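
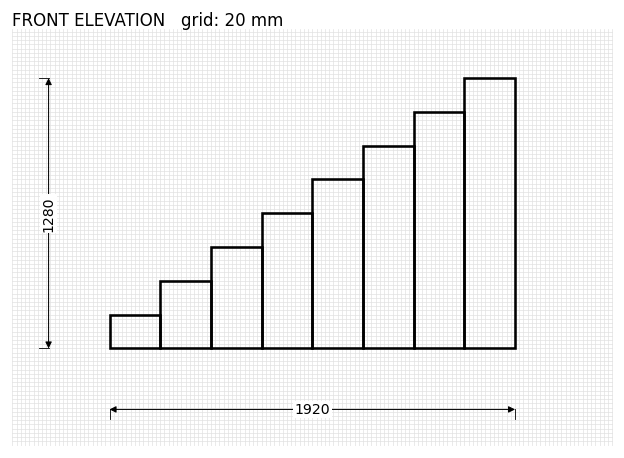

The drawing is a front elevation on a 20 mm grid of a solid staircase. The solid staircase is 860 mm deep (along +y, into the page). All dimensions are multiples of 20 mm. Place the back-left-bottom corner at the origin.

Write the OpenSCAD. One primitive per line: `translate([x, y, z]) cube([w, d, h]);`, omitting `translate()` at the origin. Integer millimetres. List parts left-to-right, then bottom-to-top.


cube([240, 860, 160]);
translate([240, 0, 0]) cube([240, 860, 320]);
translate([480, 0, 0]) cube([240, 860, 480]);
translate([720, 0, 0]) cube([240, 860, 640]);
translate([960, 0, 0]) cube([240, 860, 800]);
translate([1200, 0, 0]) cube([240, 860, 960]);
translate([1440, 0, 0]) cube([240, 860, 1120]);
translate([1680, 0, 0]) cube([240, 860, 1280]);


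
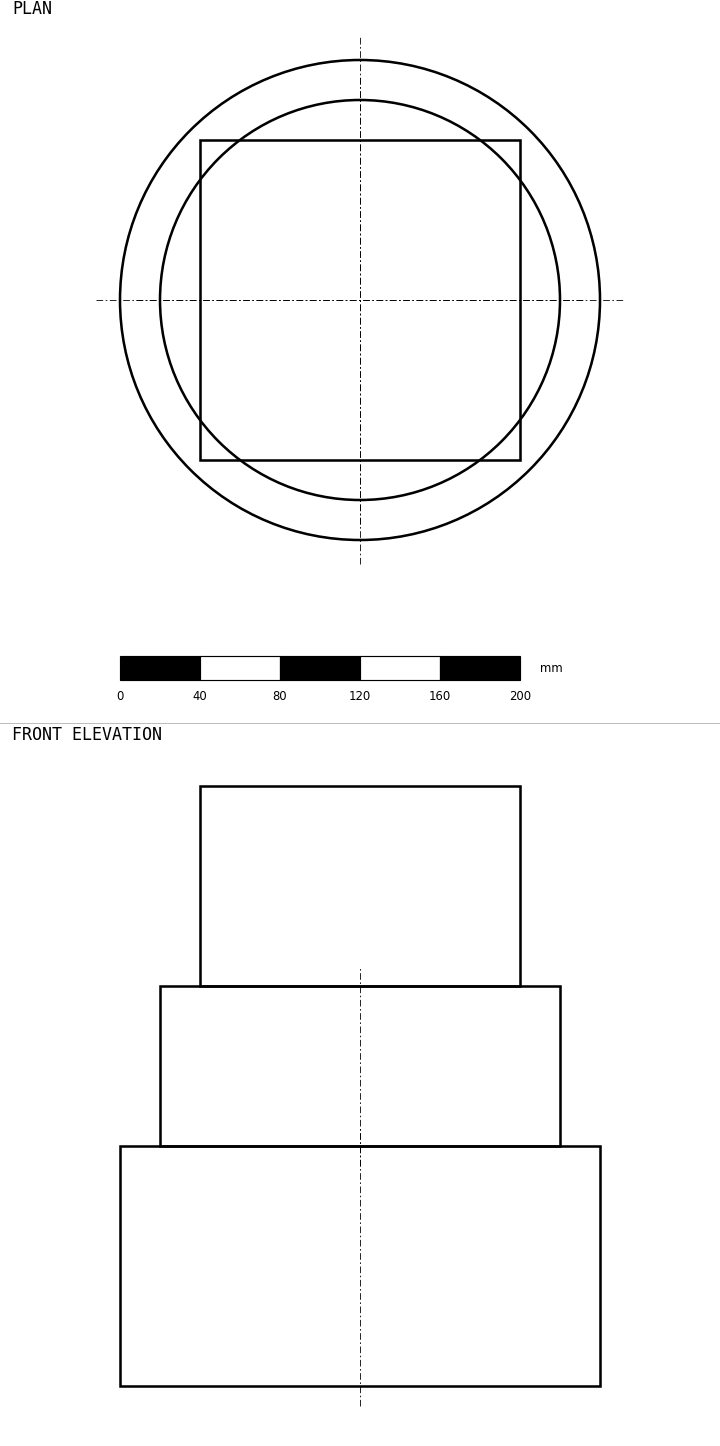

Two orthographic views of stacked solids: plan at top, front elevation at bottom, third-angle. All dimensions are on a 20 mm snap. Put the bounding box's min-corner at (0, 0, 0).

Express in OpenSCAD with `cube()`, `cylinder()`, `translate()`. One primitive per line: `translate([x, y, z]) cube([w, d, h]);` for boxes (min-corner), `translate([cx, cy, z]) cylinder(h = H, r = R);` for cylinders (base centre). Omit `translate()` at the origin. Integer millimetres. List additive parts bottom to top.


translate([120, 120, 0]) cylinder(h = 120, r = 120);
translate([120, 120, 120]) cylinder(h = 80, r = 100);
translate([40, 40, 200]) cube([160, 160, 100]);


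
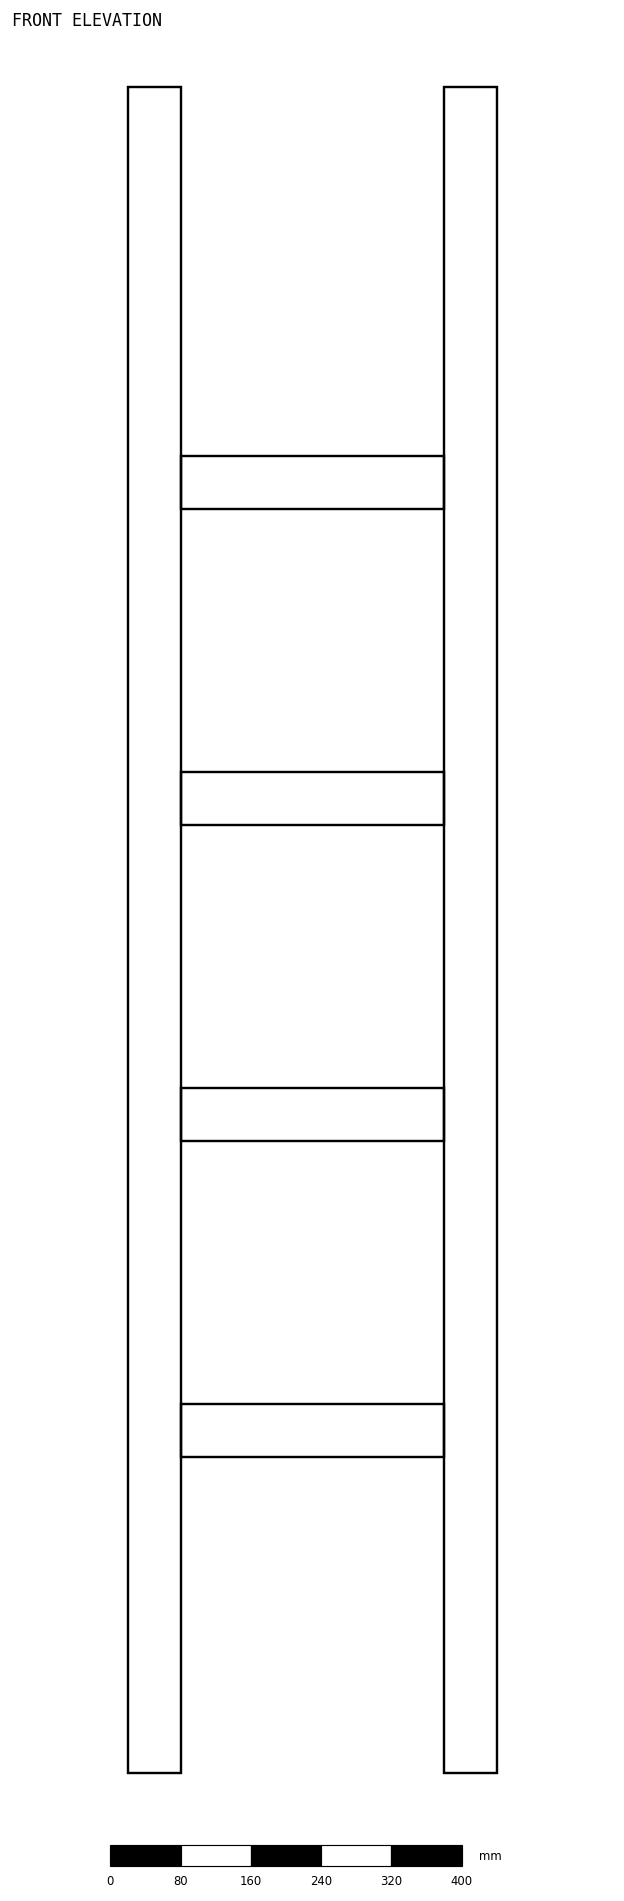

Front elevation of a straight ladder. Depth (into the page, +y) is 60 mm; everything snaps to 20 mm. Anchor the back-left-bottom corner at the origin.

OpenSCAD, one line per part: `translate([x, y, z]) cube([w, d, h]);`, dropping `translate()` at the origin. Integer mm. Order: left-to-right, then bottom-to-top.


cube([60, 60, 1920]);
translate([60, 0, 360]) cube([300, 60, 60]);
translate([60, 0, 720]) cube([300, 60, 60]);
translate([60, 0, 1080]) cube([300, 60, 60]);
translate([60, 0, 1440]) cube([300, 60, 60]);
translate([360, 0, 0]) cube([60, 60, 1920]);


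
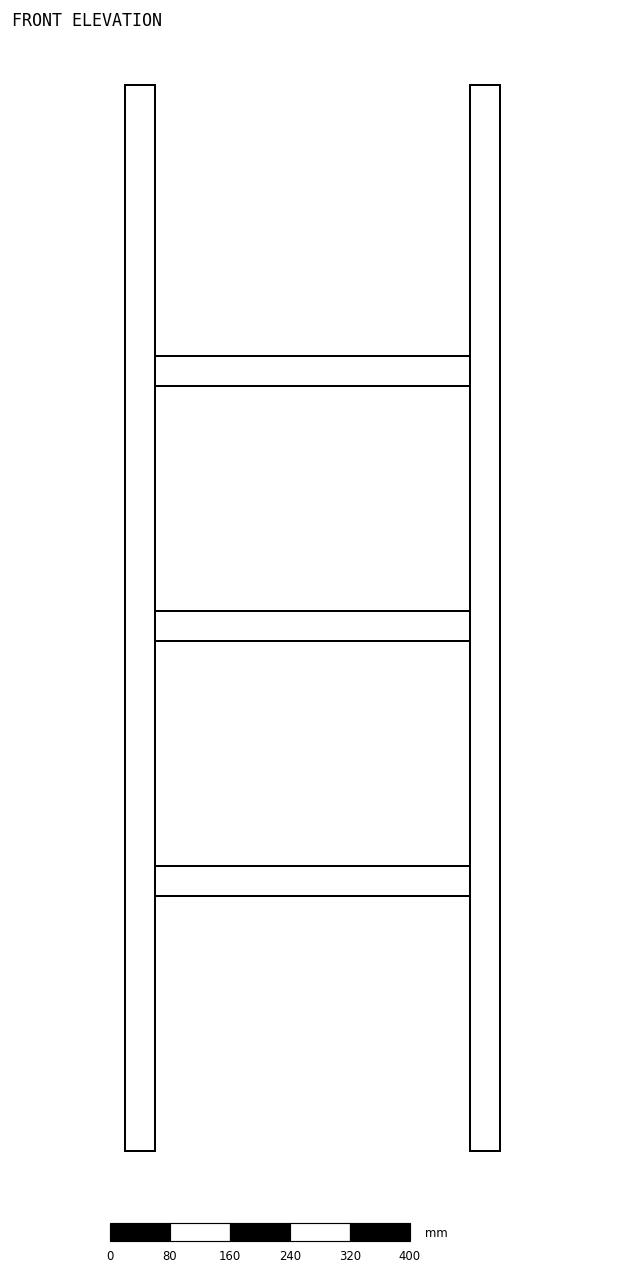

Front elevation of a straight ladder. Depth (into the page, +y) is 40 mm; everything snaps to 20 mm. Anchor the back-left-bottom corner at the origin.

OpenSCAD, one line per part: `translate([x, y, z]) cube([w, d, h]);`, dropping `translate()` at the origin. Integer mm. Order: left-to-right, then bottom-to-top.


cube([40, 40, 1420]);
translate([40, 0, 340]) cube([420, 40, 40]);
translate([40, 0, 680]) cube([420, 40, 40]);
translate([40, 0, 1020]) cube([420, 40, 40]);
translate([460, 0, 0]) cube([40, 40, 1420]);


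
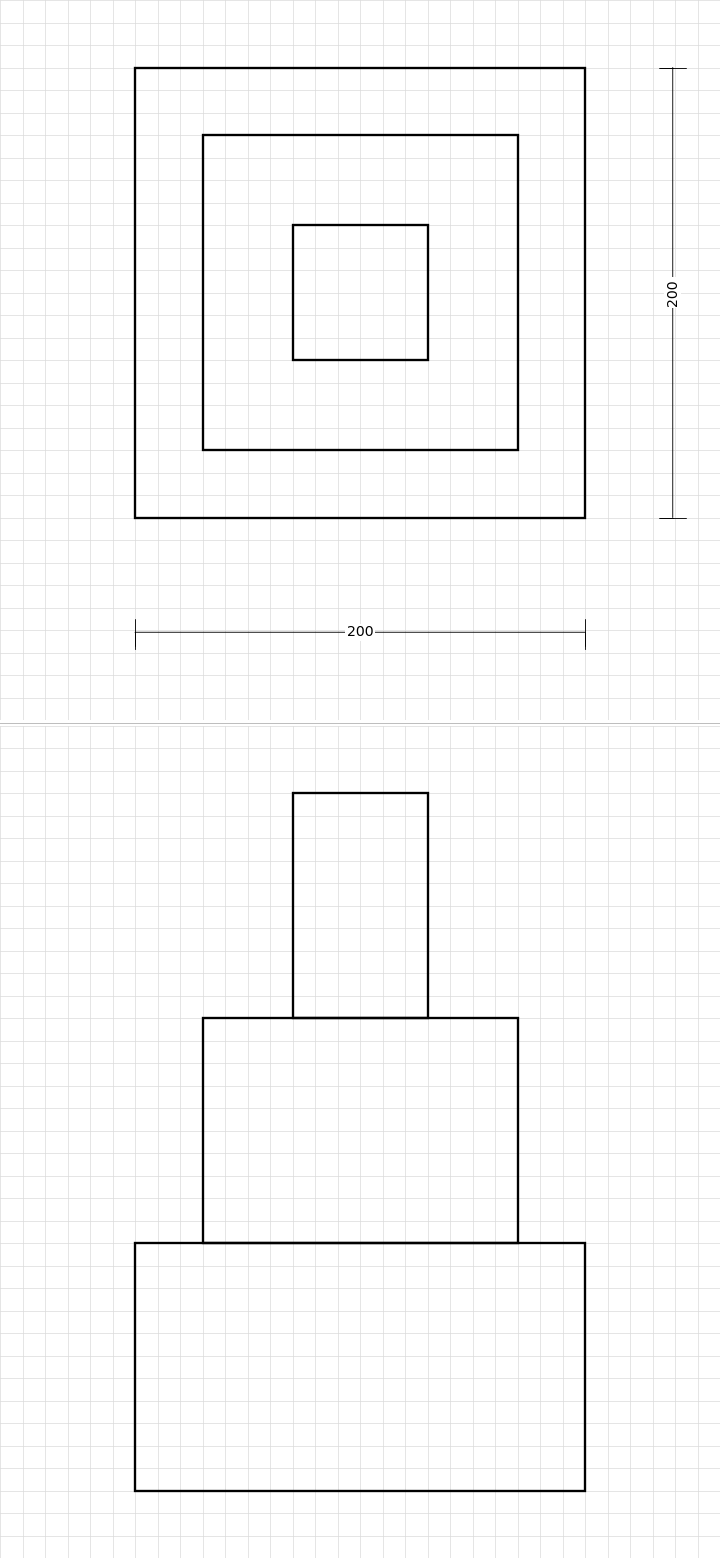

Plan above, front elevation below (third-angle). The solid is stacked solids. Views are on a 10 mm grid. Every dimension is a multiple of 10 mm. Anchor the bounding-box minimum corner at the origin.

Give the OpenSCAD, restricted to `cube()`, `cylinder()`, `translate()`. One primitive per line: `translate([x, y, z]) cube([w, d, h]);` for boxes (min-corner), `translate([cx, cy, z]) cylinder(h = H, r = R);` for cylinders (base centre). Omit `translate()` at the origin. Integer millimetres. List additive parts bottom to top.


cube([200, 200, 110]);
translate([30, 30, 110]) cube([140, 140, 100]);
translate([70, 70, 210]) cube([60, 60, 100]);


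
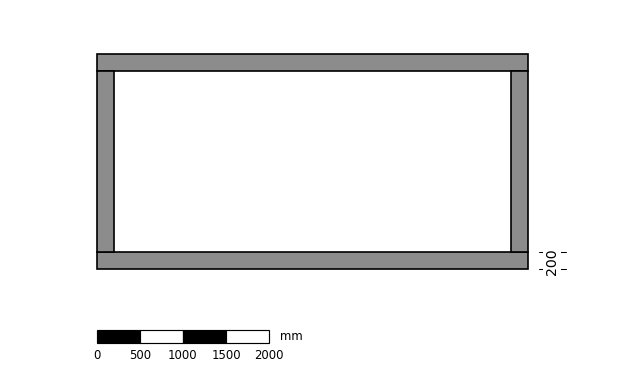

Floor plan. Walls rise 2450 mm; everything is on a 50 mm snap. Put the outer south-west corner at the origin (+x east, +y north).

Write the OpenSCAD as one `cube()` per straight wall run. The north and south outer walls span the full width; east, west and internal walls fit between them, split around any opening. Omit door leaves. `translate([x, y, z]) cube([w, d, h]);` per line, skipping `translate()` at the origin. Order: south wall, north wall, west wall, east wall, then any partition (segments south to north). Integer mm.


cube([5000, 200, 2450]);
translate([0, 2300, 0]) cube([5000, 200, 2450]);
translate([0, 200, 0]) cube([200, 2100, 2450]);
translate([4800, 200, 0]) cube([200, 2100, 2450]);


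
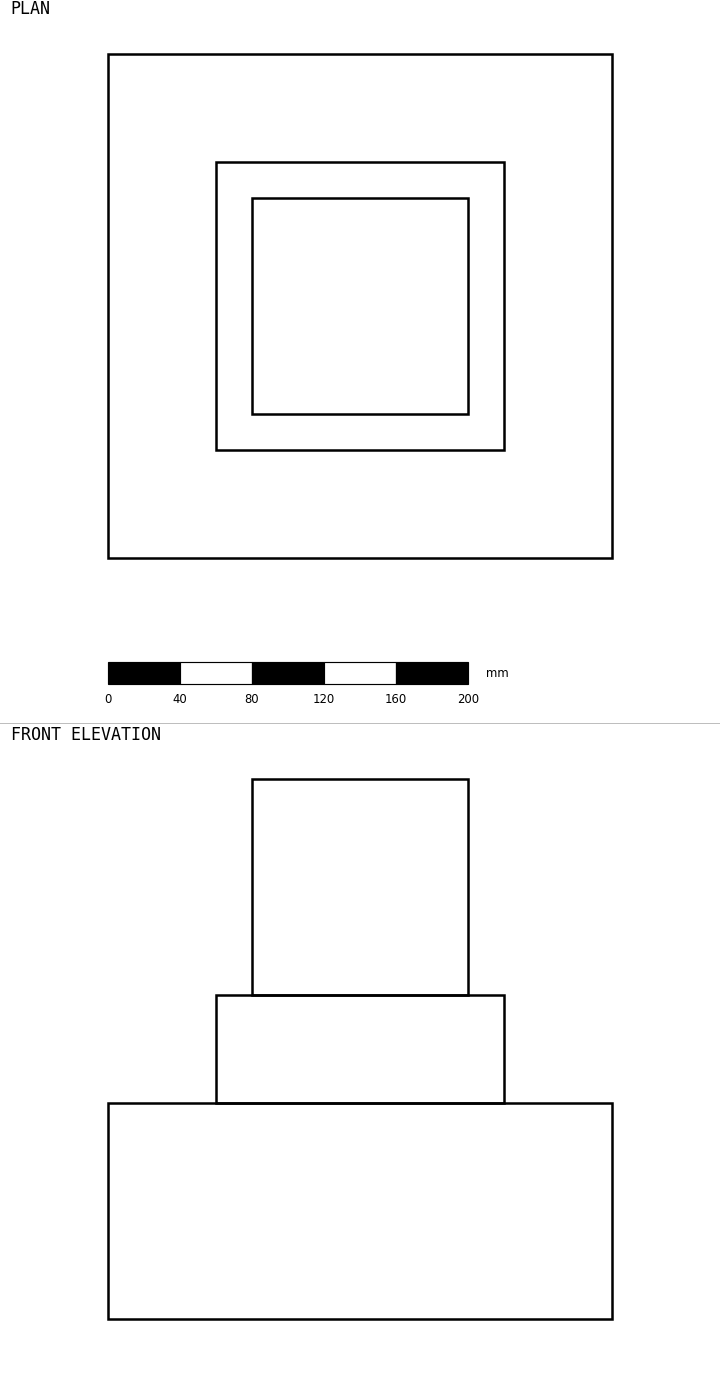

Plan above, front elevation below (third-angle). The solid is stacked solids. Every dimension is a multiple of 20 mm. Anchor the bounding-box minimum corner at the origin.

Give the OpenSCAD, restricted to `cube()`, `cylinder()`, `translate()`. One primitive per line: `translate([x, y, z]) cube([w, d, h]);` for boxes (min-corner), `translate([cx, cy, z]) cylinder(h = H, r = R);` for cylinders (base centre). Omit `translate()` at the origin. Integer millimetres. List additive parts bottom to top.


cube([280, 280, 120]);
translate([60, 60, 120]) cube([160, 160, 60]);
translate([80, 80, 180]) cube([120, 120, 120]);


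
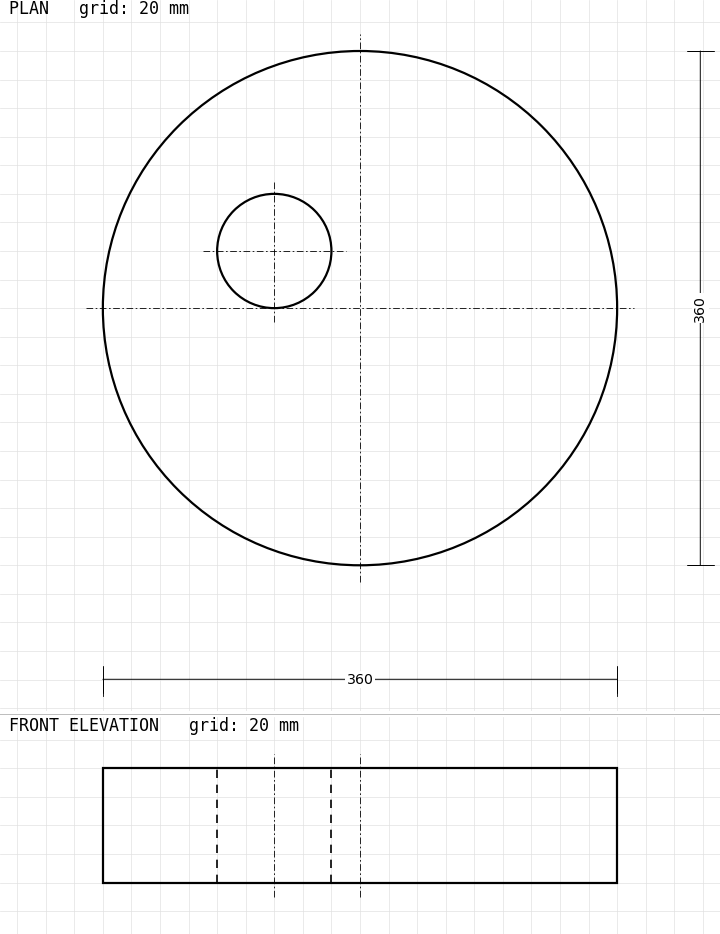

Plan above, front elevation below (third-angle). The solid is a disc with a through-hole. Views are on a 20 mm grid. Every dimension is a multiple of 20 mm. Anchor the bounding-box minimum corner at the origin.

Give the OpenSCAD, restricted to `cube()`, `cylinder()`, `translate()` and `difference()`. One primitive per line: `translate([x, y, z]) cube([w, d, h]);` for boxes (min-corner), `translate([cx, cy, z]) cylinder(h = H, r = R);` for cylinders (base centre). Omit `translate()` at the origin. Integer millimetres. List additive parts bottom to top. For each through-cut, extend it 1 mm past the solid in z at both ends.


difference() {
  translate([180, 180, 0]) cylinder(h = 80, r = 180);
  translate([120, 220, -1]) cylinder(h = 82, r = 40);
}


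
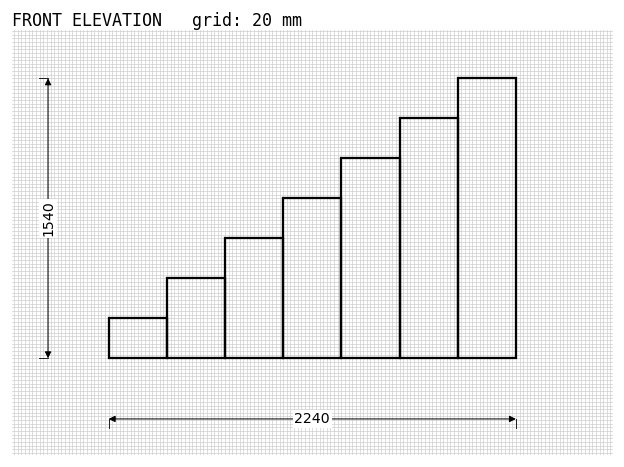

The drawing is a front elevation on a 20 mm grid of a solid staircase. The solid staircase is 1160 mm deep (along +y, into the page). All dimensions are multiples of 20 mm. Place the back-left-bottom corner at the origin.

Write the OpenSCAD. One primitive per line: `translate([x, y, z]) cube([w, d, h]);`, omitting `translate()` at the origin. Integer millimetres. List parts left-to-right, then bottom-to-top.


cube([320, 1160, 220]);
translate([320, 0, 0]) cube([320, 1160, 440]);
translate([640, 0, 0]) cube([320, 1160, 660]);
translate([960, 0, 0]) cube([320, 1160, 880]);
translate([1280, 0, 0]) cube([320, 1160, 1100]);
translate([1600, 0, 0]) cube([320, 1160, 1320]);
translate([1920, 0, 0]) cube([320, 1160, 1540]);


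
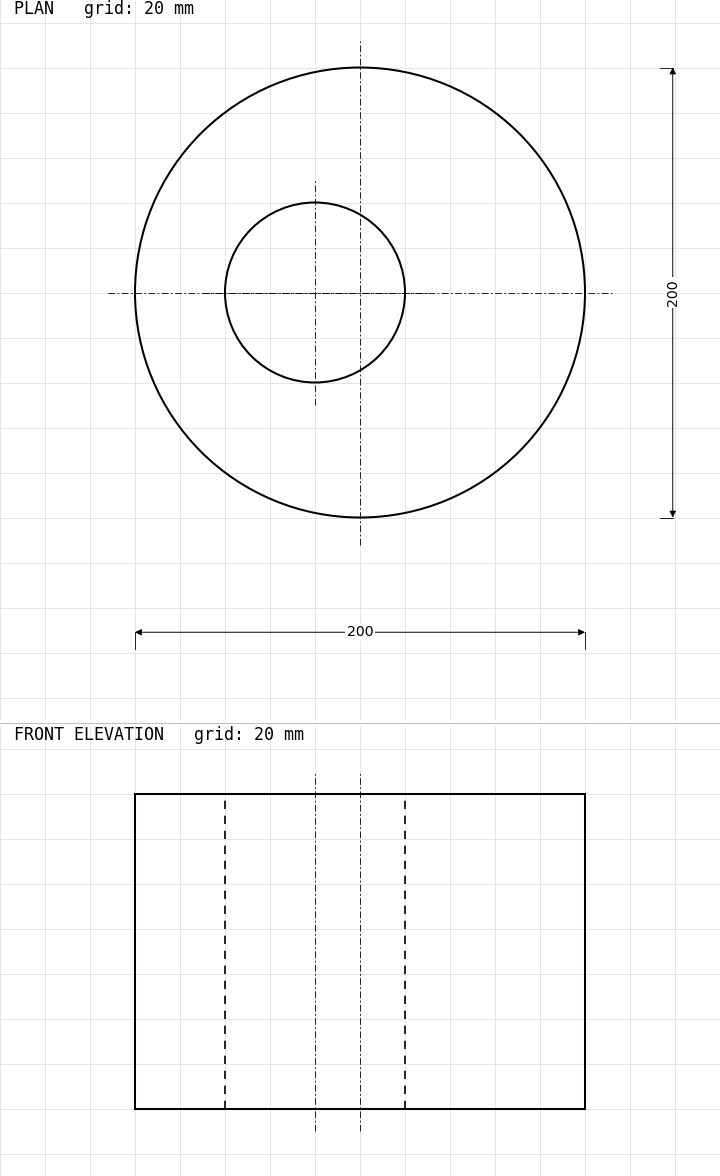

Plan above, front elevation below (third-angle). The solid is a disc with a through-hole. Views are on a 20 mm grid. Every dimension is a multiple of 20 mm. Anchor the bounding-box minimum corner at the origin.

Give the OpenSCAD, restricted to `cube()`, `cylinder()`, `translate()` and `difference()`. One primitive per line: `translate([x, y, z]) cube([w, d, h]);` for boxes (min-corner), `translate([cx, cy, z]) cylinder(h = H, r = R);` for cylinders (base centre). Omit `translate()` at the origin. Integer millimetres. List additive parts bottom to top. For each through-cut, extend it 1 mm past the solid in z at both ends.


difference() {
  translate([100, 100, 0]) cylinder(h = 140, r = 100);
  translate([80, 100, -1]) cylinder(h = 142, r = 40);
}


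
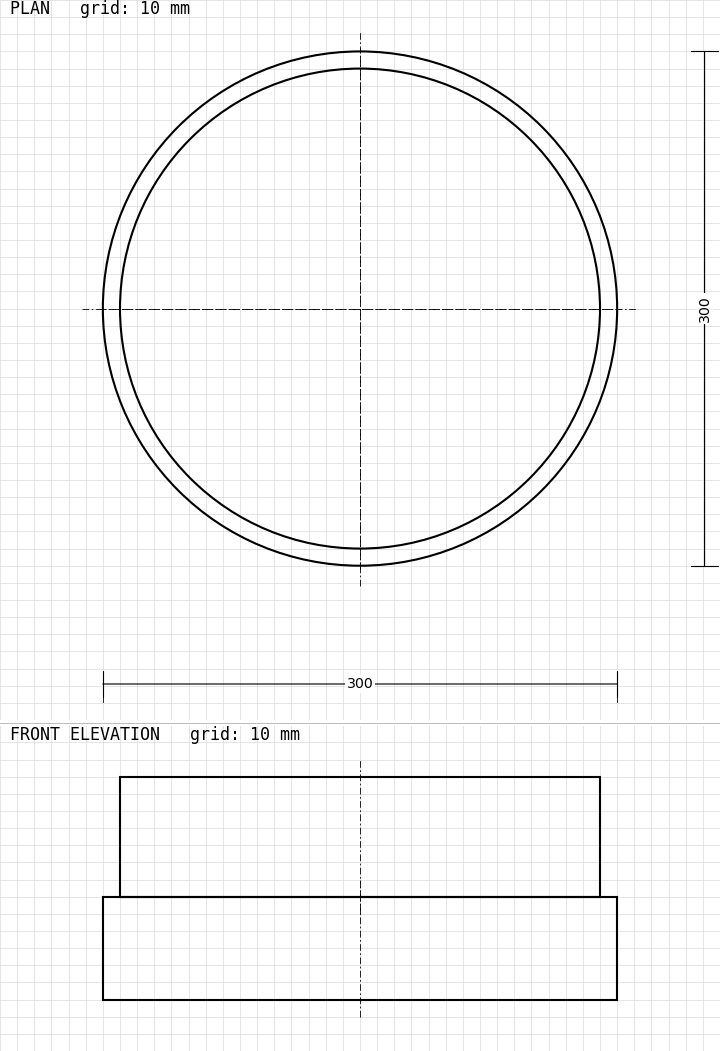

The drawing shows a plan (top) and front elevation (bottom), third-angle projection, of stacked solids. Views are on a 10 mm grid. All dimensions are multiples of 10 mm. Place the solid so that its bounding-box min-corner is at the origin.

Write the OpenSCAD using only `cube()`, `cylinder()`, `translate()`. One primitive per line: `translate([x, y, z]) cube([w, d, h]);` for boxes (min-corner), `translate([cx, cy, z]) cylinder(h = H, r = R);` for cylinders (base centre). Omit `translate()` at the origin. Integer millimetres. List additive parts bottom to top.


translate([150, 150, 0]) cylinder(h = 60, r = 150);
translate([150, 150, 60]) cylinder(h = 70, r = 140);


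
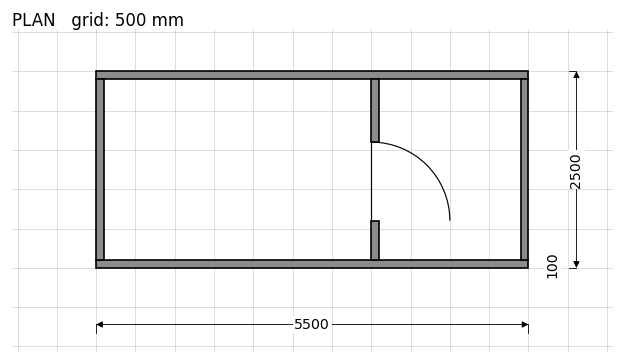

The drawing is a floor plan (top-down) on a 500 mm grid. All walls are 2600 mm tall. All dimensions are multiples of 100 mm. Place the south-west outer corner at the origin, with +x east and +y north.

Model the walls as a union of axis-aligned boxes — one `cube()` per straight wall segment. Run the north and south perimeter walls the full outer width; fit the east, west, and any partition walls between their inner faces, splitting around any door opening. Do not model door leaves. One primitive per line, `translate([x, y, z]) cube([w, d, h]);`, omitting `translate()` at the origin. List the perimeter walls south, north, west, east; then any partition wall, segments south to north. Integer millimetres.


cube([5500, 100, 2600]);
translate([0, 2400, 0]) cube([5500, 100, 2600]);
translate([0, 100, 0]) cube([100, 2300, 2600]);
translate([5400, 100, 0]) cube([100, 2300, 2600]);
translate([3500, 100, 0]) cube([100, 500, 2600]);
translate([3500, 1600, 0]) cube([100, 800, 2600]);


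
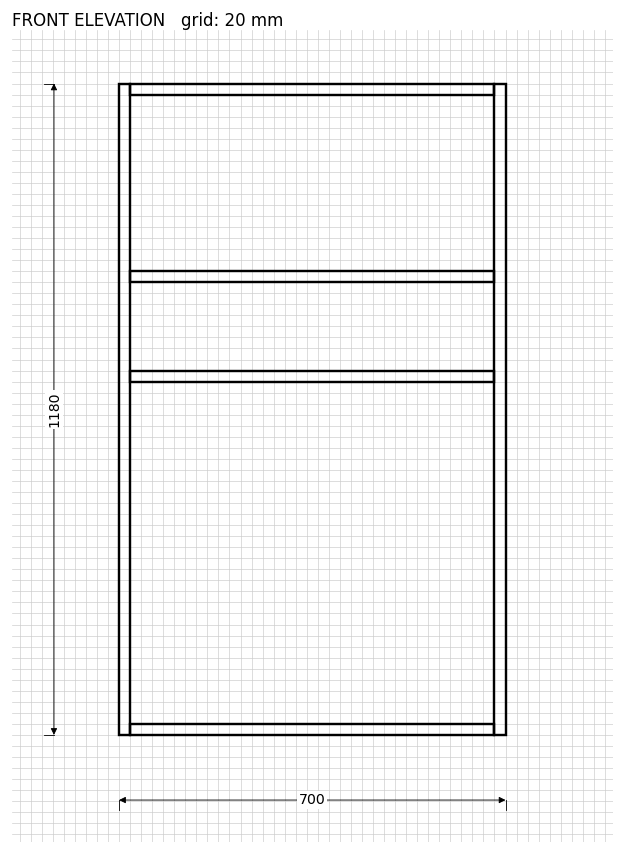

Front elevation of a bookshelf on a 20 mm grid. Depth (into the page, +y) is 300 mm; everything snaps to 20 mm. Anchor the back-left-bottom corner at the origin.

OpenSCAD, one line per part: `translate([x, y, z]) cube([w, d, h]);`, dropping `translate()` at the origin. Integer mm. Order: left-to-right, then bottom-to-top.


cube([20, 300, 1180]);
translate([20, 0, 0]) cube([660, 300, 20]);
translate([20, 0, 640]) cube([660, 300, 20]);
translate([20, 0, 820]) cube([660, 300, 20]);
translate([20, 0, 1160]) cube([660, 300, 20]);
translate([680, 0, 0]) cube([20, 300, 1180]);


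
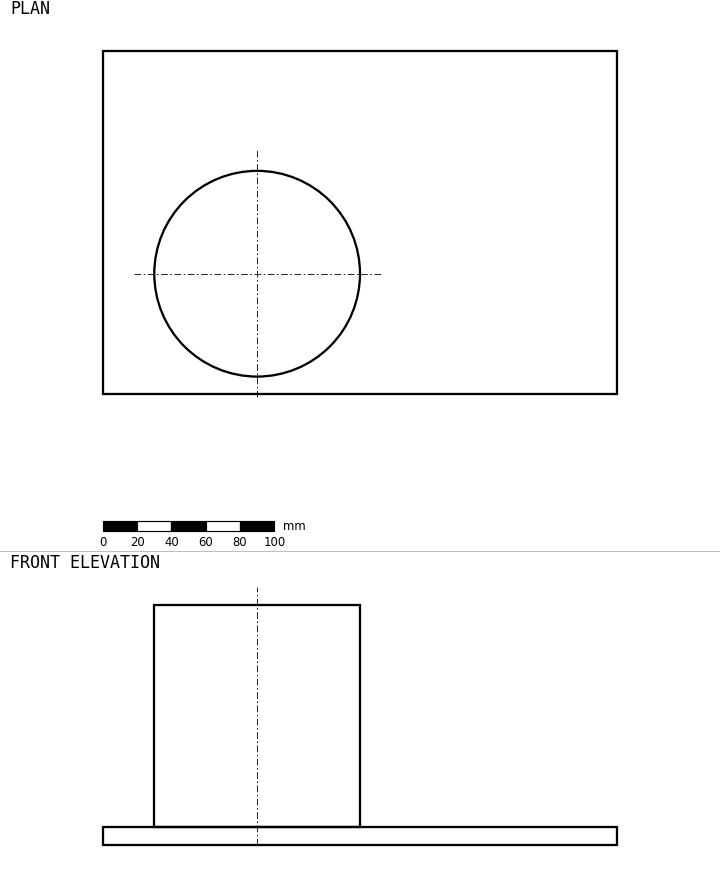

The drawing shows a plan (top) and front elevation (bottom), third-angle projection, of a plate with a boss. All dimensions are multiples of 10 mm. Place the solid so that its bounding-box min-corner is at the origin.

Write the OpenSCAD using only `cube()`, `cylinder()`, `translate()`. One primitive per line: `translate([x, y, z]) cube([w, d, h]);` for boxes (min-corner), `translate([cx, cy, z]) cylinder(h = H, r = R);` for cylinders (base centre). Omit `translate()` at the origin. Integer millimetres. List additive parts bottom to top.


cube([300, 200, 10]);
translate([90, 70, 10]) cylinder(h = 130, r = 60);


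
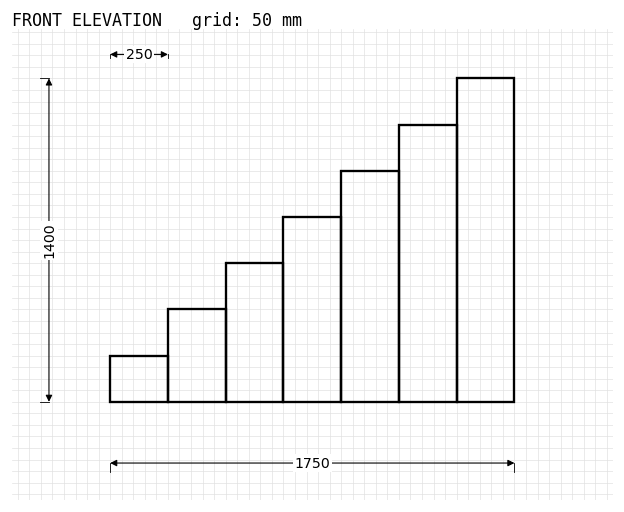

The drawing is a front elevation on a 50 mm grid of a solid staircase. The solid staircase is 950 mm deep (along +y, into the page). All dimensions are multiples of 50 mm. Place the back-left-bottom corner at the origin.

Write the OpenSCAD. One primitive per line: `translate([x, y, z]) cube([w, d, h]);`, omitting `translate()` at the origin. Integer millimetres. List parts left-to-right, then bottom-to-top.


cube([250, 950, 200]);
translate([250, 0, 0]) cube([250, 950, 400]);
translate([500, 0, 0]) cube([250, 950, 600]);
translate([750, 0, 0]) cube([250, 950, 800]);
translate([1000, 0, 0]) cube([250, 950, 1000]);
translate([1250, 0, 0]) cube([250, 950, 1200]);
translate([1500, 0, 0]) cube([250, 950, 1400]);


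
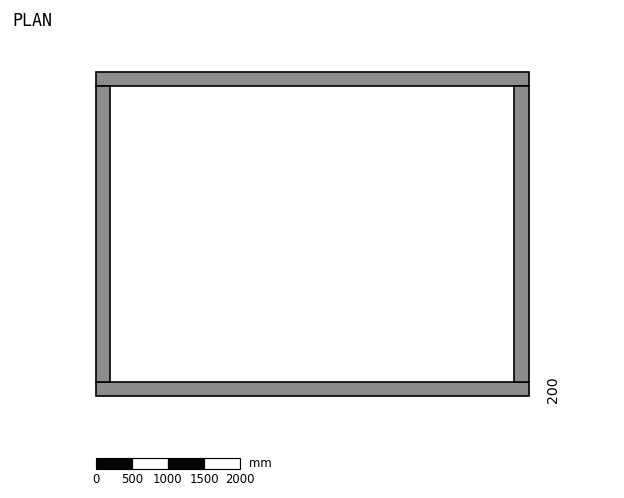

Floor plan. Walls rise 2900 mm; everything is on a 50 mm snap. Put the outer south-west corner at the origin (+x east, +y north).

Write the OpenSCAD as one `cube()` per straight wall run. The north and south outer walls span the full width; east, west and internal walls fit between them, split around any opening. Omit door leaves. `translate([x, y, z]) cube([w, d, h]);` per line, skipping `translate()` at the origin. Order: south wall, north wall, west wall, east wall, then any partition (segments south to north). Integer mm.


cube([6000, 200, 2900]);
translate([0, 4300, 0]) cube([6000, 200, 2900]);
translate([0, 200, 0]) cube([200, 4100, 2900]);
translate([5800, 200, 0]) cube([200, 4100, 2900]);


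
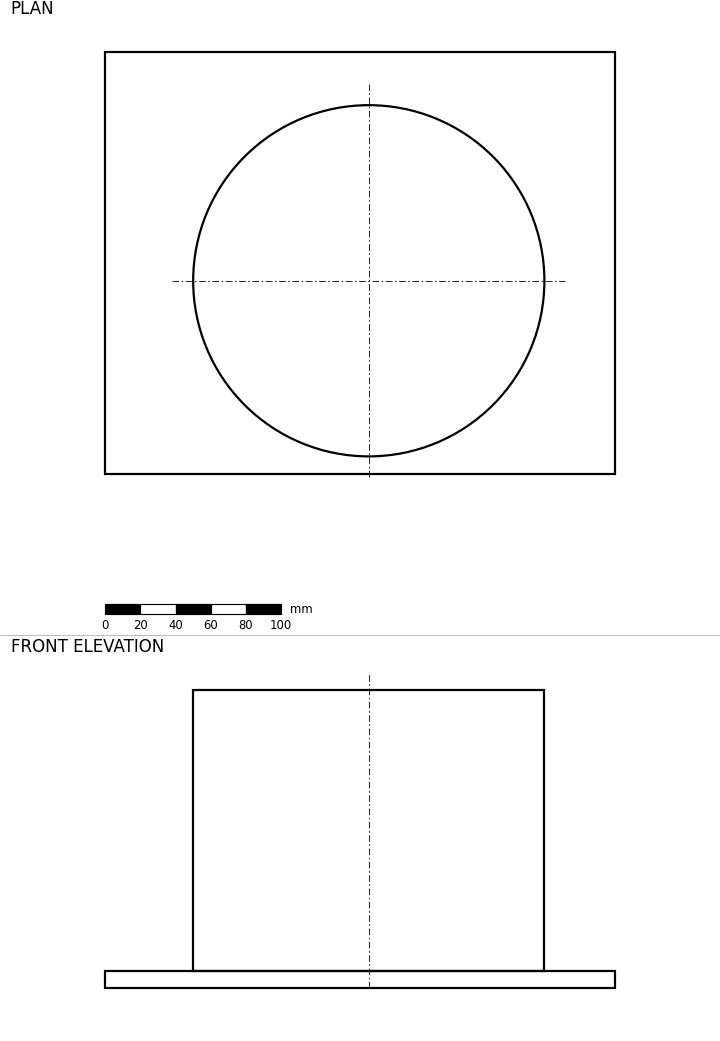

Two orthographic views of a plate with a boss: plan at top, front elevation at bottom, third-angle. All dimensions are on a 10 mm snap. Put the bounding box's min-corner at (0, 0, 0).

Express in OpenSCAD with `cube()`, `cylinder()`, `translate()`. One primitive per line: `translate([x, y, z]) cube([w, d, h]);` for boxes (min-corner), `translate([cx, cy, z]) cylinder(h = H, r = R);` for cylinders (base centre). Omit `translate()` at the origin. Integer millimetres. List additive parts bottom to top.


cube([290, 240, 10]);
translate([150, 110, 10]) cylinder(h = 160, r = 100);


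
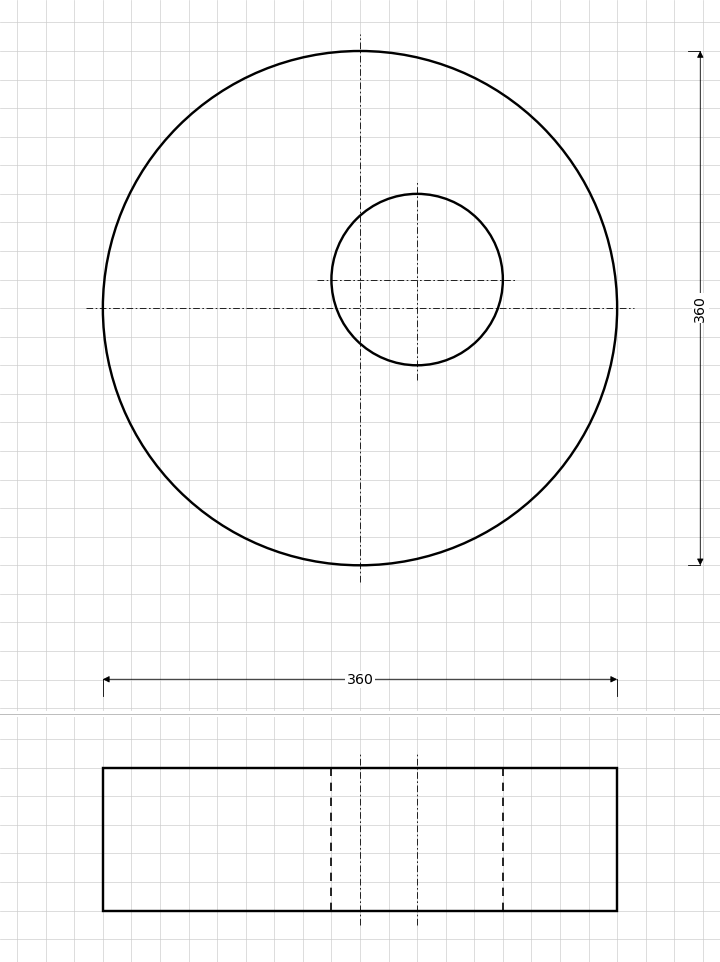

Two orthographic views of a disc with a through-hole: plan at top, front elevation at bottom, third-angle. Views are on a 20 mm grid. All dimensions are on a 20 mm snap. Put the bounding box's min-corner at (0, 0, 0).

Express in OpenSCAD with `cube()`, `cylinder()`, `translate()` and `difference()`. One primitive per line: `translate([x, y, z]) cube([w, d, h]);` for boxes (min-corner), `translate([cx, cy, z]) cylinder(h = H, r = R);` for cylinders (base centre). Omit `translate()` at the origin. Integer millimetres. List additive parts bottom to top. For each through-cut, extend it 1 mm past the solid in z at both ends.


difference() {
  translate([180, 180, 0]) cylinder(h = 100, r = 180);
  translate([220, 200, -1]) cylinder(h = 102, r = 60);
}


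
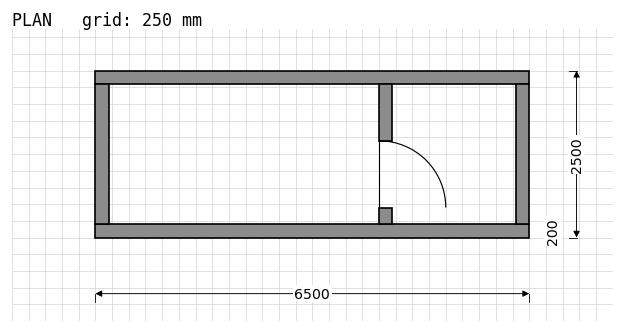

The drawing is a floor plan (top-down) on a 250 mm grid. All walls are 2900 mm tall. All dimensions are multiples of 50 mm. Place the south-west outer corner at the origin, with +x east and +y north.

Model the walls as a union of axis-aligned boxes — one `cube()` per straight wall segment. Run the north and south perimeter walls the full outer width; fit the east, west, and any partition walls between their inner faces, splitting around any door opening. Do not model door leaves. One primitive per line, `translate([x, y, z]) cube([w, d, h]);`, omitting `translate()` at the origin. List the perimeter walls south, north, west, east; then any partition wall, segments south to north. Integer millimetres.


cube([6500, 200, 2900]);
translate([0, 2300, 0]) cube([6500, 200, 2900]);
translate([0, 200, 0]) cube([200, 2100, 2900]);
translate([6300, 200, 0]) cube([200, 2100, 2900]);
translate([4250, 200, 0]) cube([200, 250, 2900]);
translate([4250, 1450, 0]) cube([200, 850, 2900]);


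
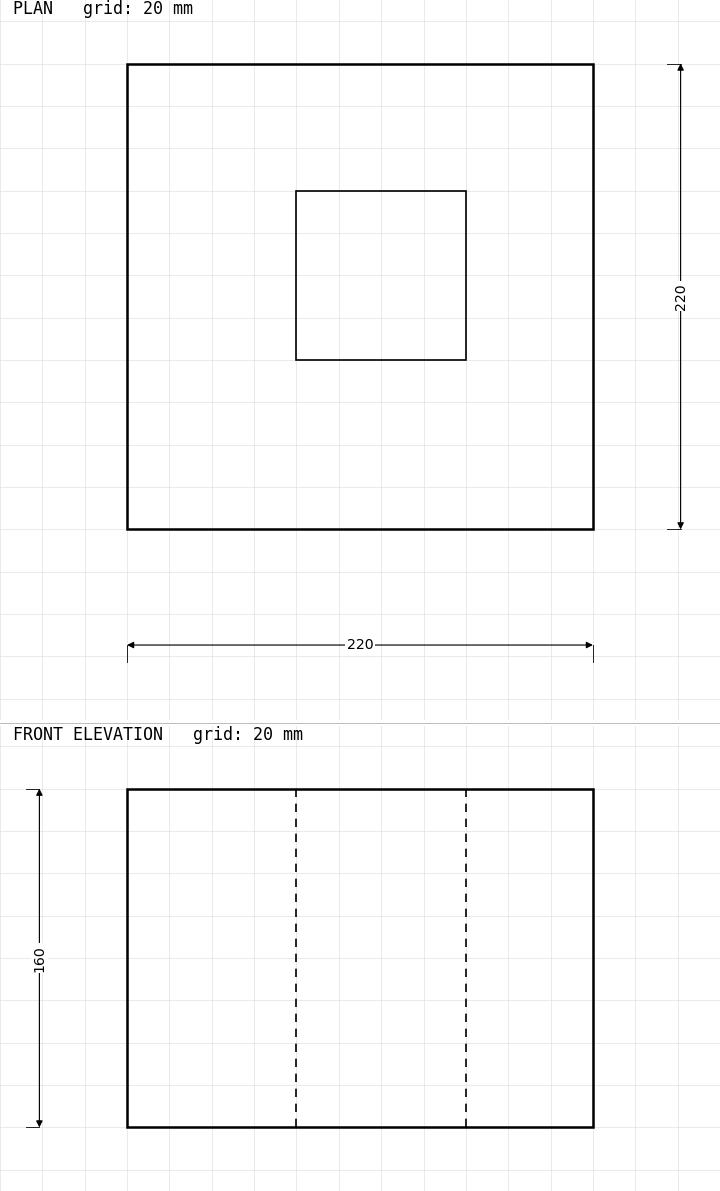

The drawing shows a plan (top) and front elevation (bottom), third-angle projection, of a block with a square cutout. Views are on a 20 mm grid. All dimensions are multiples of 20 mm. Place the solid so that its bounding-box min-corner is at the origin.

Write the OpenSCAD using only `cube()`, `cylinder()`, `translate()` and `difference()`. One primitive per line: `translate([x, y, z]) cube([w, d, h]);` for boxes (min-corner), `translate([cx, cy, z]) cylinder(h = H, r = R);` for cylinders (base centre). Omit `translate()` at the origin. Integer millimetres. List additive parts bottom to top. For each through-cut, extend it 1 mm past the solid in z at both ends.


difference() {
  cube([220, 220, 160]);
  translate([80, 80, -1]) cube([80, 80, 162]);
}


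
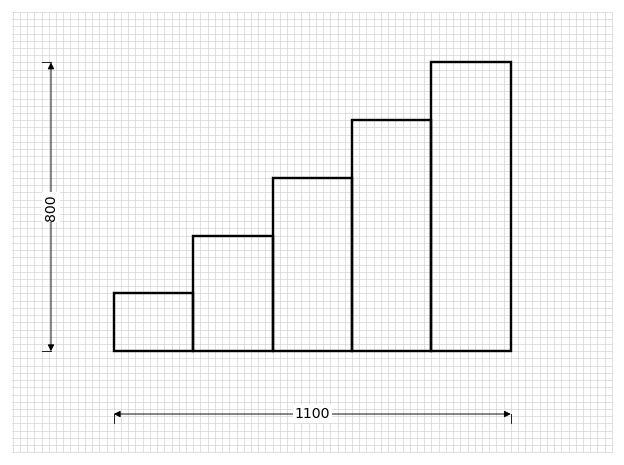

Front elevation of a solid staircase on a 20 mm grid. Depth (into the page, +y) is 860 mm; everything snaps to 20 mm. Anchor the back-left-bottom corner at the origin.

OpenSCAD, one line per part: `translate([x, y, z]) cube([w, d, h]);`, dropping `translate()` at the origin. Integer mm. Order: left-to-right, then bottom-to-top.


cube([220, 860, 160]);
translate([220, 0, 0]) cube([220, 860, 320]);
translate([440, 0, 0]) cube([220, 860, 480]);
translate([660, 0, 0]) cube([220, 860, 640]);
translate([880, 0, 0]) cube([220, 860, 800]);


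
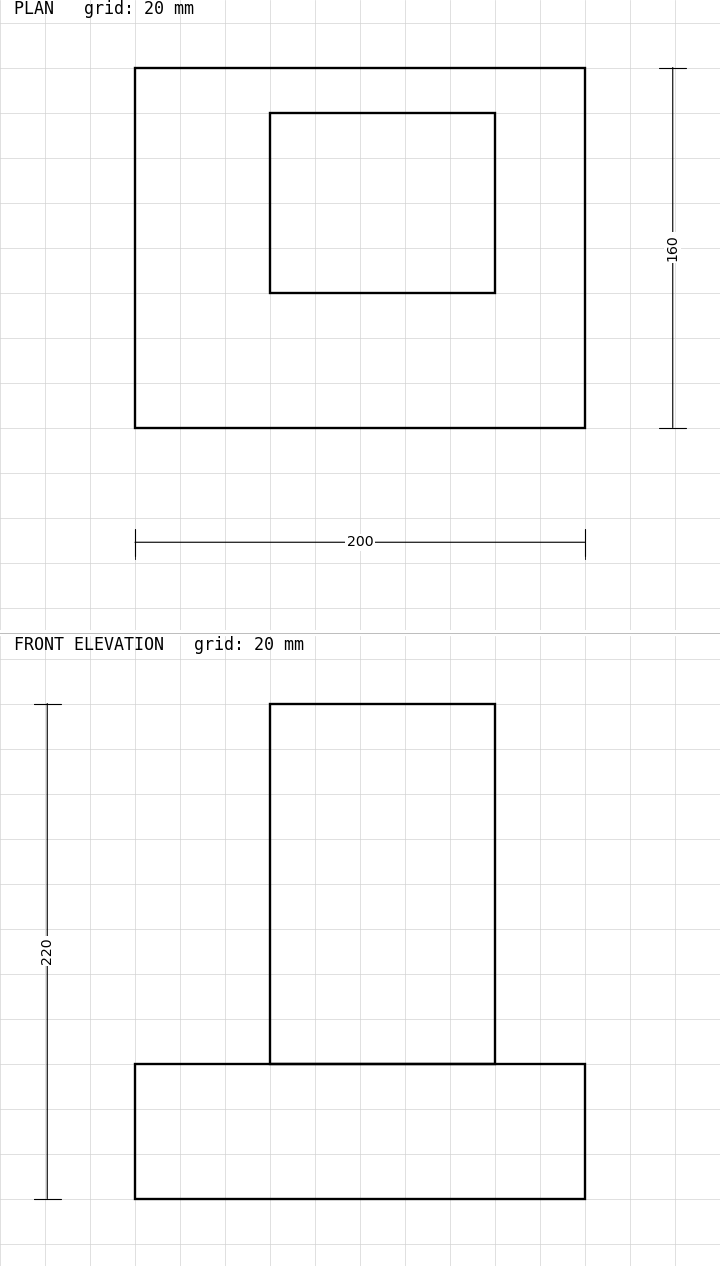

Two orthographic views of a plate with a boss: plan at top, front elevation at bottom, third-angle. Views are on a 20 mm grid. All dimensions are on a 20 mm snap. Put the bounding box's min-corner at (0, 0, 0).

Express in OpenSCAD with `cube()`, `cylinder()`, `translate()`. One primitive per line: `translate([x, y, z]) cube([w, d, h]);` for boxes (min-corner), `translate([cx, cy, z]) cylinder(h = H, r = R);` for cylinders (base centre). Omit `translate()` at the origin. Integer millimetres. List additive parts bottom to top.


cube([200, 160, 60]);
translate([60, 60, 60]) cube([100, 80, 160]);


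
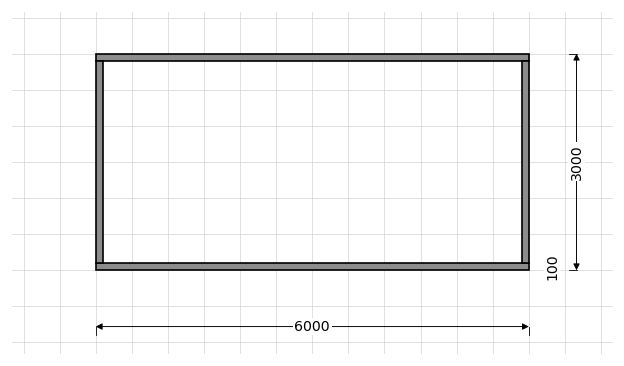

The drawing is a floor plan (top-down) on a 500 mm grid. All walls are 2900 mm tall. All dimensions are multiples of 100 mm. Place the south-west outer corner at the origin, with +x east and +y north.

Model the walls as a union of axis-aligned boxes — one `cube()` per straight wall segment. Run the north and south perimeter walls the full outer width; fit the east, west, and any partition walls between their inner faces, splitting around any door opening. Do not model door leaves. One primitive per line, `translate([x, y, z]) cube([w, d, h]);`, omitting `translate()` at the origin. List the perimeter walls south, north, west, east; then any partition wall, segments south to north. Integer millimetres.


cube([6000, 100, 2900]);
translate([0, 2900, 0]) cube([6000, 100, 2900]);
translate([0, 100, 0]) cube([100, 2800, 2900]);
translate([5900, 100, 0]) cube([100, 2800, 2900]);


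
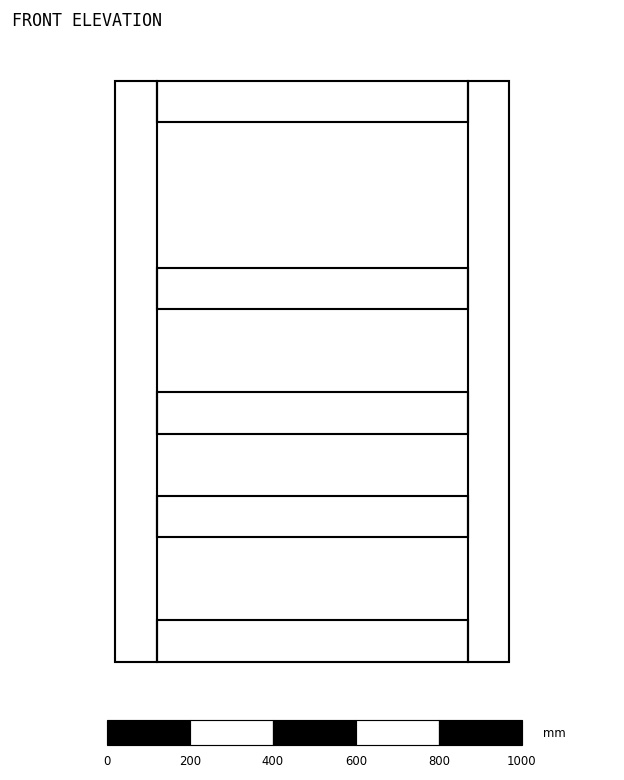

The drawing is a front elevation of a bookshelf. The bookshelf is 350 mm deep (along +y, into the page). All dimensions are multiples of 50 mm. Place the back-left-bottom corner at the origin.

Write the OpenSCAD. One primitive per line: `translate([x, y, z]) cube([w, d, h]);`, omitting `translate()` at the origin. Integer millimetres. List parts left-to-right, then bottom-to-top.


cube([100, 350, 1400]);
translate([100, 0, 0]) cube([750, 350, 100]);
translate([100, 0, 300]) cube([750, 350, 100]);
translate([100, 0, 550]) cube([750, 350, 100]);
translate([100, 0, 850]) cube([750, 350, 100]);
translate([100, 0, 1300]) cube([750, 350, 100]);
translate([850, 0, 0]) cube([100, 350, 1400]);


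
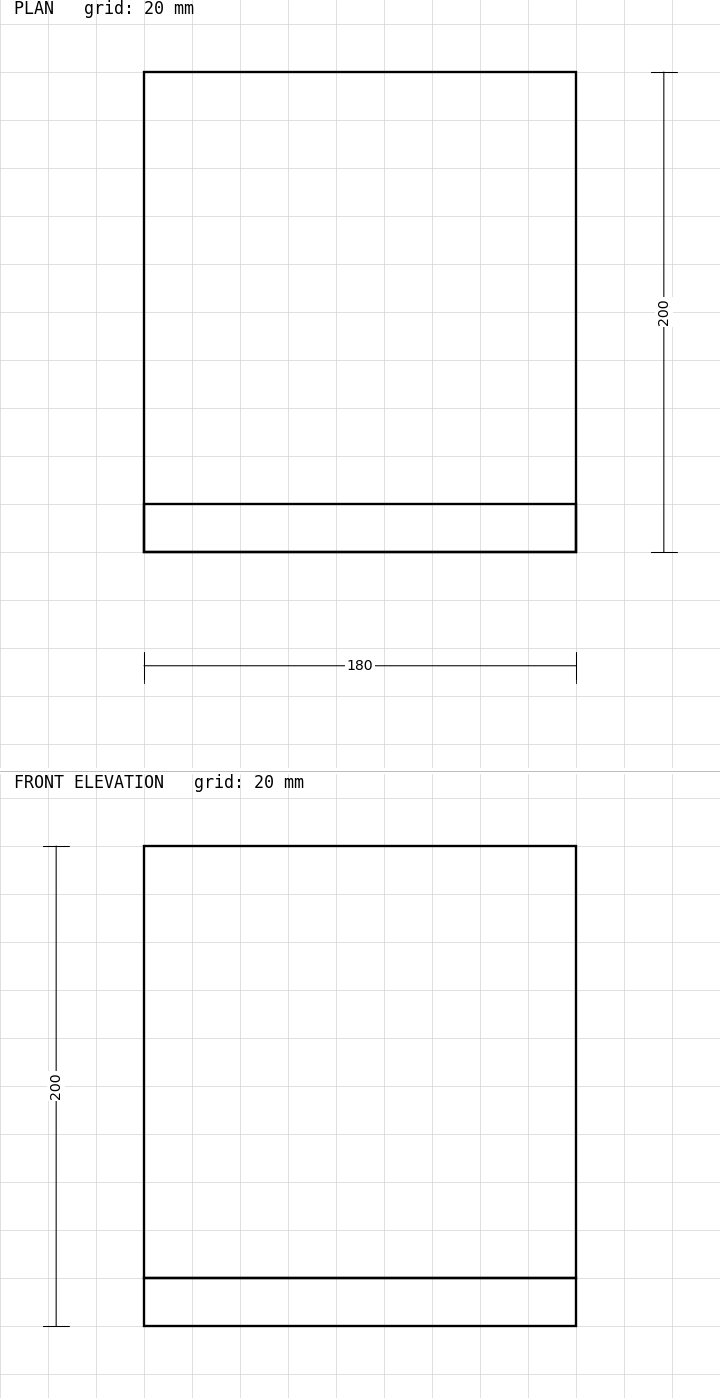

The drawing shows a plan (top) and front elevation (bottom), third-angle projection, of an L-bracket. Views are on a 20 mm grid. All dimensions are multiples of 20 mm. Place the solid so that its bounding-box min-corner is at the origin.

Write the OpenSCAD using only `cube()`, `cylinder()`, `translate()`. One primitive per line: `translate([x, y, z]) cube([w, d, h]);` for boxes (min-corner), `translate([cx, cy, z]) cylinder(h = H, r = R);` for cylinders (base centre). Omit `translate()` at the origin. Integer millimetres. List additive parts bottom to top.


cube([180, 200, 20]);
translate([0, 0, 20]) cube([180, 20, 180]);


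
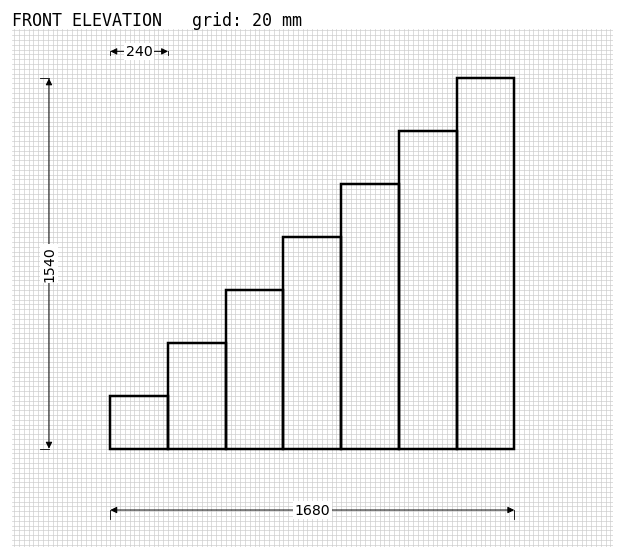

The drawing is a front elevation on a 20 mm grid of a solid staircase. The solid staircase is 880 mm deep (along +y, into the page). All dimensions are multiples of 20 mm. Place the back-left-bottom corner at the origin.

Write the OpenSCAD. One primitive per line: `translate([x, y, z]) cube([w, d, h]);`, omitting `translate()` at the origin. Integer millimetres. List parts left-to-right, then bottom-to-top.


cube([240, 880, 220]);
translate([240, 0, 0]) cube([240, 880, 440]);
translate([480, 0, 0]) cube([240, 880, 660]);
translate([720, 0, 0]) cube([240, 880, 880]);
translate([960, 0, 0]) cube([240, 880, 1100]);
translate([1200, 0, 0]) cube([240, 880, 1320]);
translate([1440, 0, 0]) cube([240, 880, 1540]);


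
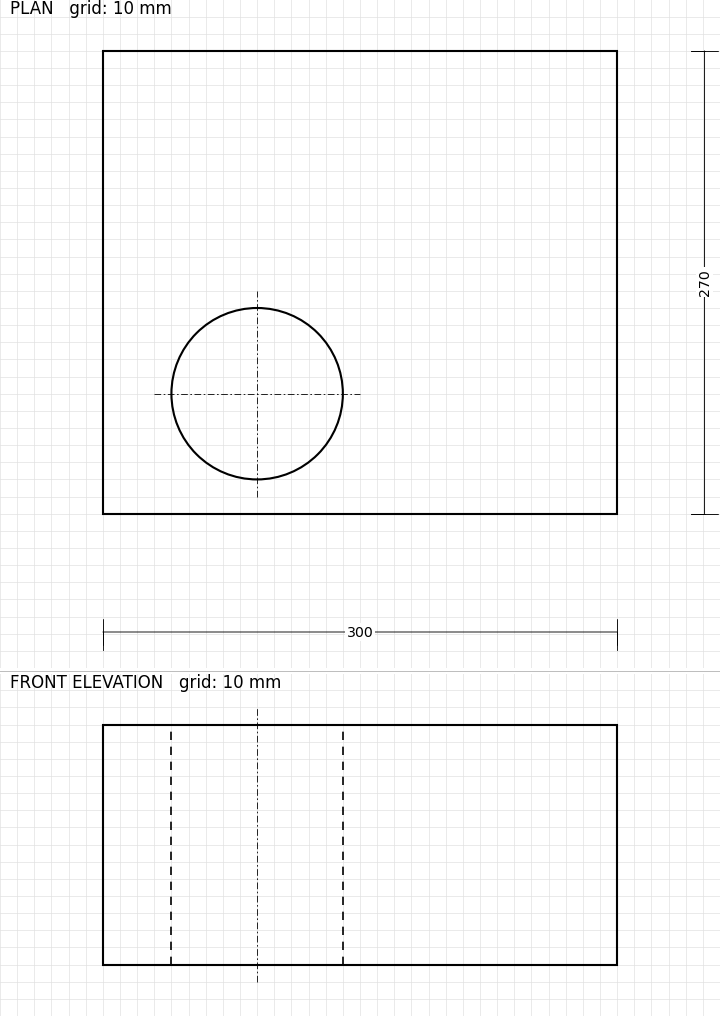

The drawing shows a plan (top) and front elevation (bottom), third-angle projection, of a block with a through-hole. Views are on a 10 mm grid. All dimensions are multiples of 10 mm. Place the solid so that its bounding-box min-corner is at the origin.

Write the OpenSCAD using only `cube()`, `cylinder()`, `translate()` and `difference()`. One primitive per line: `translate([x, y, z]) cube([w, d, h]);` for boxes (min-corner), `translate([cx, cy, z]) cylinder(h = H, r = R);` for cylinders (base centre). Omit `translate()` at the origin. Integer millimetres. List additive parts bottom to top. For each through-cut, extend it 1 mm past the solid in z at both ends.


difference() {
  cube([300, 270, 140]);
  translate([90, 70, -1]) cylinder(h = 142, r = 50);
}


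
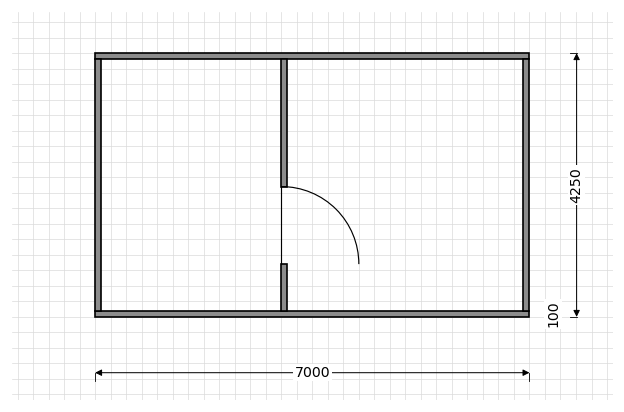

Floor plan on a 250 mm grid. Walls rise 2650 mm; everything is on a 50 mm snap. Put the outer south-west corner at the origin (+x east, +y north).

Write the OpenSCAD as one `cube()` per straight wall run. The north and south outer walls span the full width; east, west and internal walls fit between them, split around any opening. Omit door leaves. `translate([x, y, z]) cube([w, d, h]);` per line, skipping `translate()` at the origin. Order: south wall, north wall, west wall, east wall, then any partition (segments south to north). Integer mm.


cube([7000, 100, 2650]);
translate([0, 4150, 0]) cube([7000, 100, 2650]);
translate([0, 100, 0]) cube([100, 4050, 2650]);
translate([6900, 100, 0]) cube([100, 4050, 2650]);
translate([3000, 100, 0]) cube([100, 750, 2650]);
translate([3000, 2100, 0]) cube([100, 2050, 2650]);


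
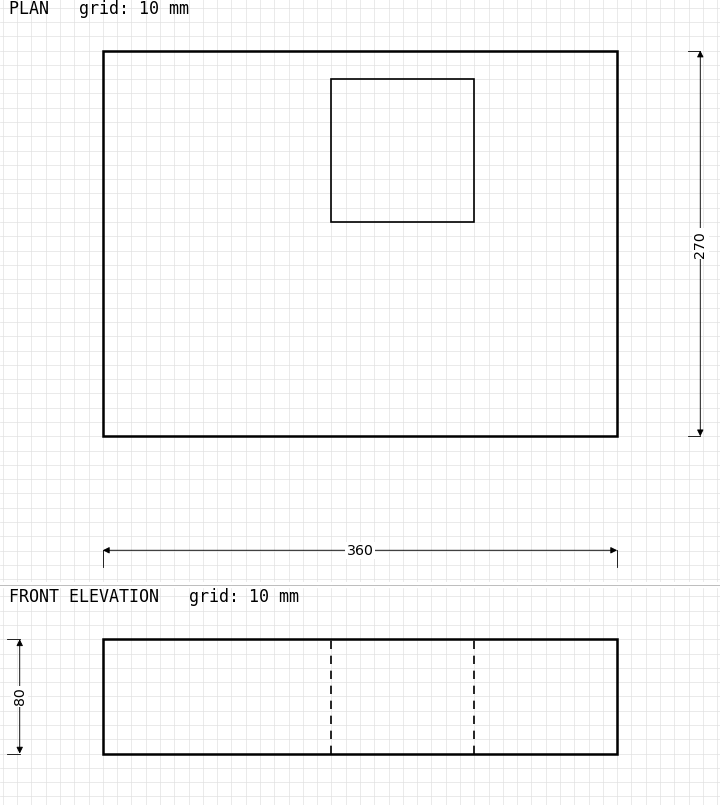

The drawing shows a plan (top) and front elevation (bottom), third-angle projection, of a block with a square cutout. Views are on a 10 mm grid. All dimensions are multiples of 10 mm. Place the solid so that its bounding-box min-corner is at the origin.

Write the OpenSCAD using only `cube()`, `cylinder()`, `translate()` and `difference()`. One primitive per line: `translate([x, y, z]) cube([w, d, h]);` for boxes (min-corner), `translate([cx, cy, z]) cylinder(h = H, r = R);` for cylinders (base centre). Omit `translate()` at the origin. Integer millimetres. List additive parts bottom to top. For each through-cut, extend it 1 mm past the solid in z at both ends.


difference() {
  cube([360, 270, 80]);
  translate([160, 150, -1]) cube([100, 100, 82]);
}


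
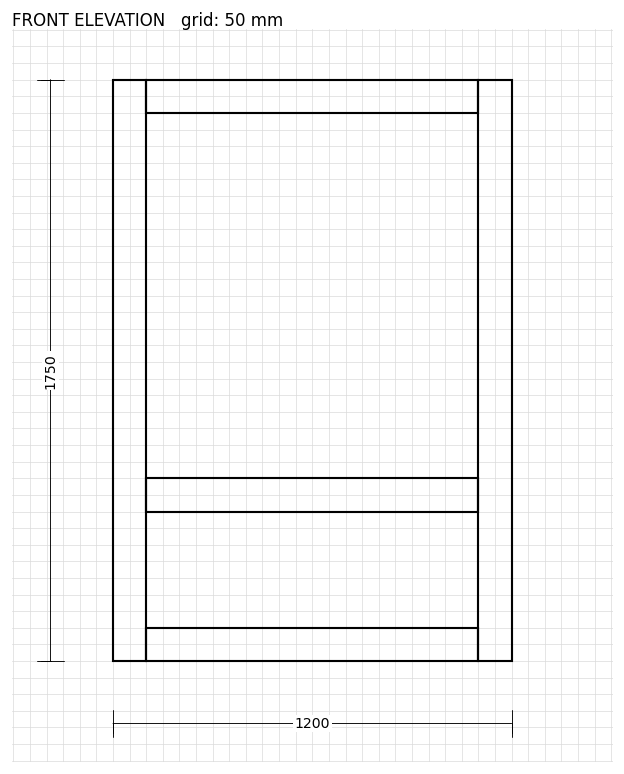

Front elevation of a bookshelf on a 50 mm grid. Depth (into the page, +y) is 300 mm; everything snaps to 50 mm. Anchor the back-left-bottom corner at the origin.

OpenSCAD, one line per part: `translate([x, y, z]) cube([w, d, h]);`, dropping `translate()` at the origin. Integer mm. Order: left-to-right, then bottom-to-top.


cube([100, 300, 1750]);
translate([100, 0, 0]) cube([1000, 300, 100]);
translate([100, 0, 450]) cube([1000, 300, 100]);
translate([100, 0, 1650]) cube([1000, 300, 100]);
translate([1100, 0, 0]) cube([100, 300, 1750]);


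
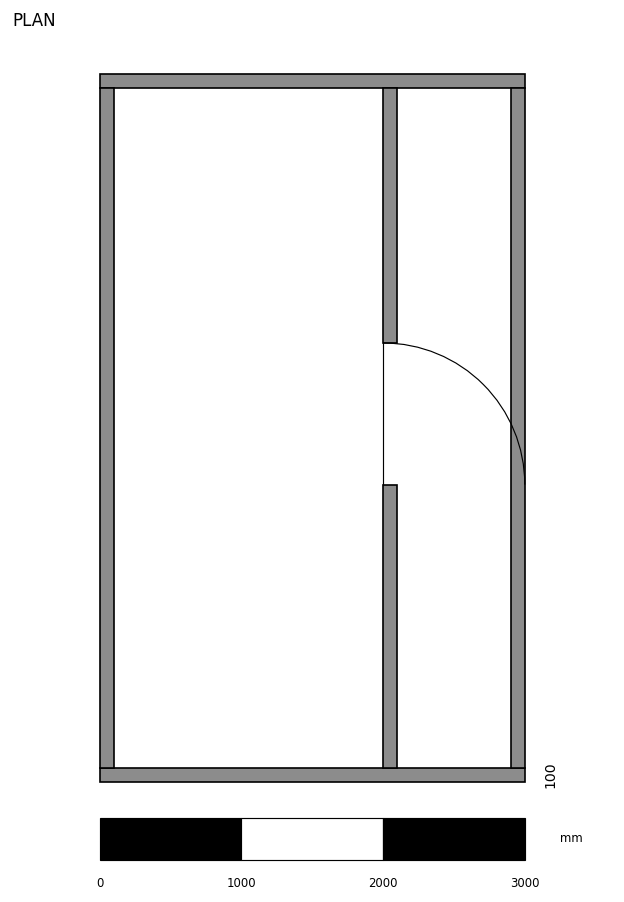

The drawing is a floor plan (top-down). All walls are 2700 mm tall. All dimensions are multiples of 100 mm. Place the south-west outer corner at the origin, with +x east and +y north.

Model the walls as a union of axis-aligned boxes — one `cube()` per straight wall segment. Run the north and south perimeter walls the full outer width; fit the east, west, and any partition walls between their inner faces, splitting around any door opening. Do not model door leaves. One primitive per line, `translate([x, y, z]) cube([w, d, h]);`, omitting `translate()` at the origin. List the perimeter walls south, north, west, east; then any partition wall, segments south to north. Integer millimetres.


cube([3000, 100, 2700]);
translate([0, 4900, 0]) cube([3000, 100, 2700]);
translate([0, 100, 0]) cube([100, 4800, 2700]);
translate([2900, 100, 0]) cube([100, 4800, 2700]);
translate([2000, 100, 0]) cube([100, 2000, 2700]);
translate([2000, 3100, 0]) cube([100, 1800, 2700]);


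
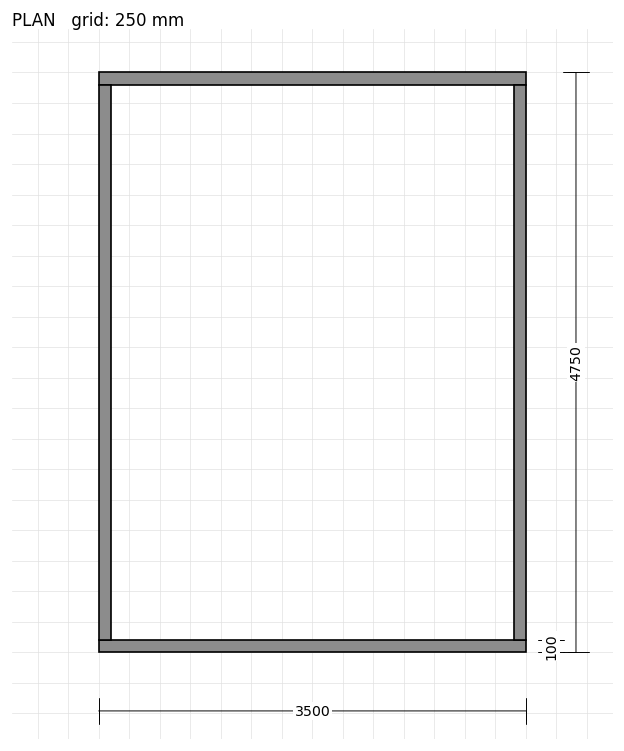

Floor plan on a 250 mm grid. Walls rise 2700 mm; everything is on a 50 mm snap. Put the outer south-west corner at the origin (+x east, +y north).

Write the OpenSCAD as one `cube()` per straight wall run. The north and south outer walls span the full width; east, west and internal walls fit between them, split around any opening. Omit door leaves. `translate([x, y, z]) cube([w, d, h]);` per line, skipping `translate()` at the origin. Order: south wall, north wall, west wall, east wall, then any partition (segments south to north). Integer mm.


cube([3500, 100, 2700]);
translate([0, 4650, 0]) cube([3500, 100, 2700]);
translate([0, 100, 0]) cube([100, 4550, 2700]);
translate([3400, 100, 0]) cube([100, 4550, 2700]);


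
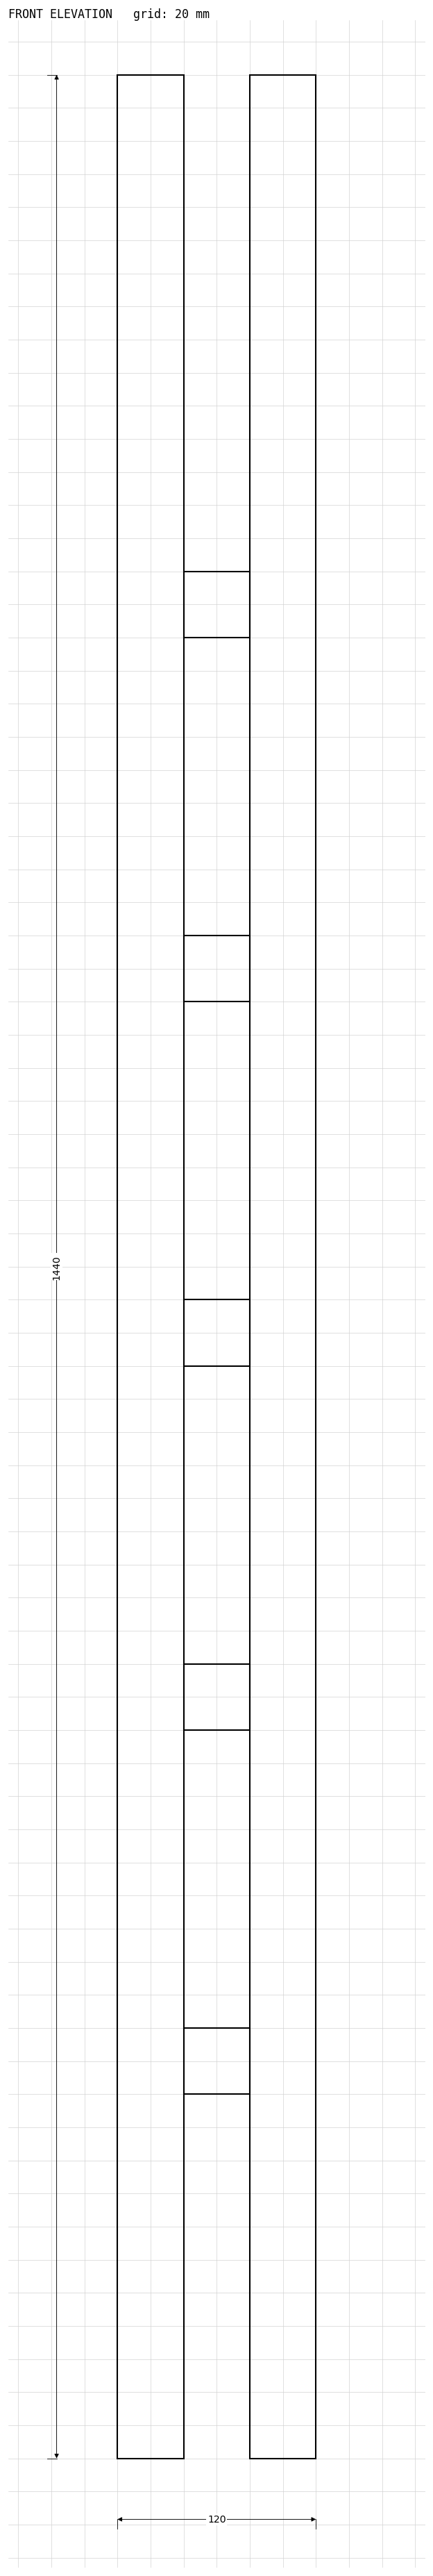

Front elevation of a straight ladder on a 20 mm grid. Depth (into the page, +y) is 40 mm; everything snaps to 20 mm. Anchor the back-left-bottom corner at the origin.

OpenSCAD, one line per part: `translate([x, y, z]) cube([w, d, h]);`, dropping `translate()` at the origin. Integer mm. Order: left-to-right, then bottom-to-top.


cube([40, 40, 1440]);
translate([40, 0, 220]) cube([40, 40, 40]);
translate([40, 0, 440]) cube([40, 40, 40]);
translate([40, 0, 660]) cube([40, 40, 40]);
translate([40, 0, 880]) cube([40, 40, 40]);
translate([40, 0, 1100]) cube([40, 40, 40]);
translate([80, 0, 0]) cube([40, 40, 1440]);


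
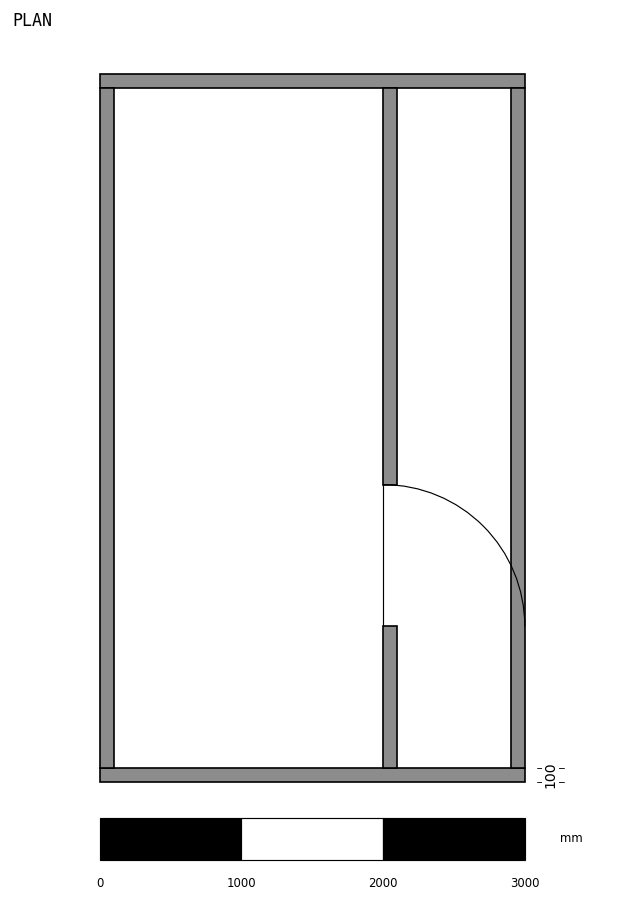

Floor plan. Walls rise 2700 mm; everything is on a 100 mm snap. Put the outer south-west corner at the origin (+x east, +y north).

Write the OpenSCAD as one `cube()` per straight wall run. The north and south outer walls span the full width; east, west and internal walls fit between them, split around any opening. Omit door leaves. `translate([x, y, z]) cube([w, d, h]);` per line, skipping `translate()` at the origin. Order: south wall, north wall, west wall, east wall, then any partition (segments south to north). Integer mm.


cube([3000, 100, 2700]);
translate([0, 4900, 0]) cube([3000, 100, 2700]);
translate([0, 100, 0]) cube([100, 4800, 2700]);
translate([2900, 100, 0]) cube([100, 4800, 2700]);
translate([2000, 100, 0]) cube([100, 1000, 2700]);
translate([2000, 2100, 0]) cube([100, 2800, 2700]);


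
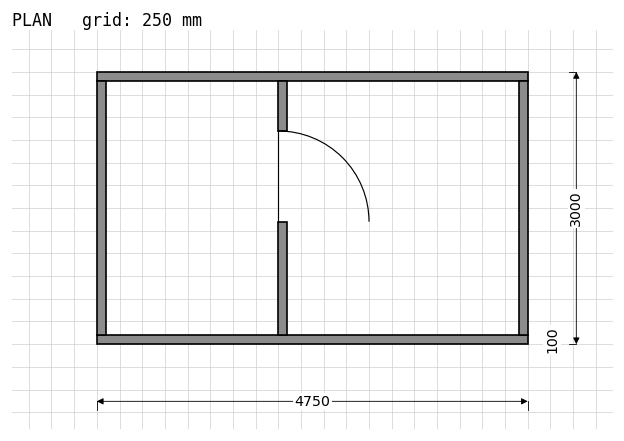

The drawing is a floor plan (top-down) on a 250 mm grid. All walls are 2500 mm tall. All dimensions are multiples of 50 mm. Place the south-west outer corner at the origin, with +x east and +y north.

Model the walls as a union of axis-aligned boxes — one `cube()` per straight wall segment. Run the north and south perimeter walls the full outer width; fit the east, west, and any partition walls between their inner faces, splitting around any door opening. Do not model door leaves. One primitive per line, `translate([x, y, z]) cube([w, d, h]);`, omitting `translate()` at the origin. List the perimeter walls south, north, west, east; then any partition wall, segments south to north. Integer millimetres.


cube([4750, 100, 2500]);
translate([0, 2900, 0]) cube([4750, 100, 2500]);
translate([0, 100, 0]) cube([100, 2800, 2500]);
translate([4650, 100, 0]) cube([100, 2800, 2500]);
translate([2000, 100, 0]) cube([100, 1250, 2500]);
translate([2000, 2350, 0]) cube([100, 550, 2500]);


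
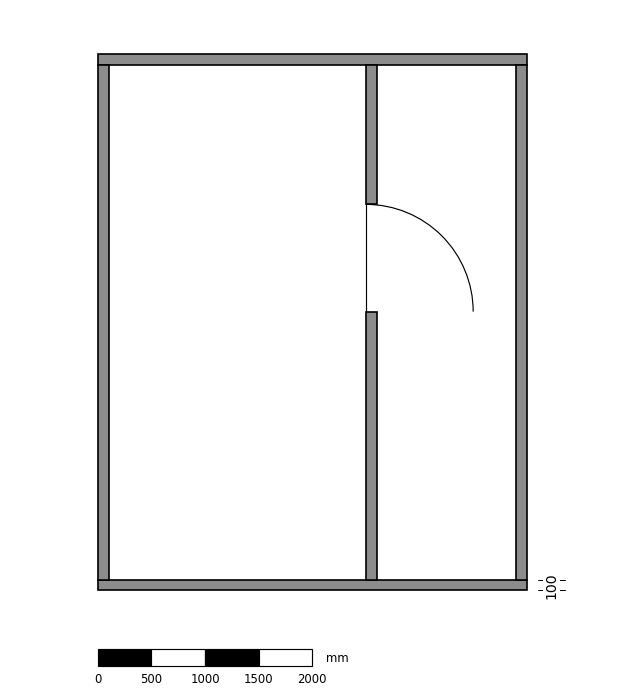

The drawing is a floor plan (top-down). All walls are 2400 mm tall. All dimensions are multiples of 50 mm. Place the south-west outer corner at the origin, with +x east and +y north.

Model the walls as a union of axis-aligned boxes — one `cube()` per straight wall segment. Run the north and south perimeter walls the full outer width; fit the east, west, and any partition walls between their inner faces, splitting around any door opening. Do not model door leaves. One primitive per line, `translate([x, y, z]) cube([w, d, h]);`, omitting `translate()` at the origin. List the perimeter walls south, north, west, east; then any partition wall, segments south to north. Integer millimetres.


cube([4000, 100, 2400]);
translate([0, 4900, 0]) cube([4000, 100, 2400]);
translate([0, 100, 0]) cube([100, 4800, 2400]);
translate([3900, 100, 0]) cube([100, 4800, 2400]);
translate([2500, 100, 0]) cube([100, 2500, 2400]);
translate([2500, 3600, 0]) cube([100, 1300, 2400]);
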